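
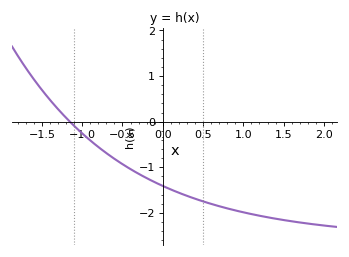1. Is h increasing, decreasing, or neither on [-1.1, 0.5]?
decreasing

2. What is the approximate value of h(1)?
-1.99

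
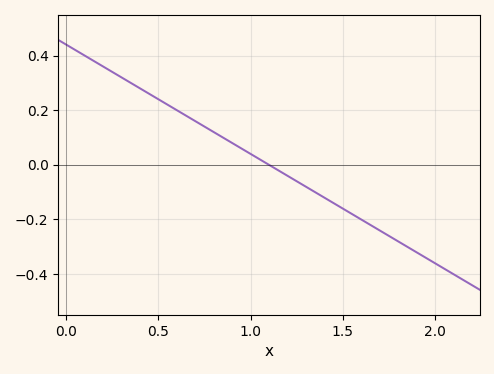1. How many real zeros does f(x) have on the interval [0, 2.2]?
1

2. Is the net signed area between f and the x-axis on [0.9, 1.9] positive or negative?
negative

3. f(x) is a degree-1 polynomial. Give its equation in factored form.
y = -0.4(x - 1.1)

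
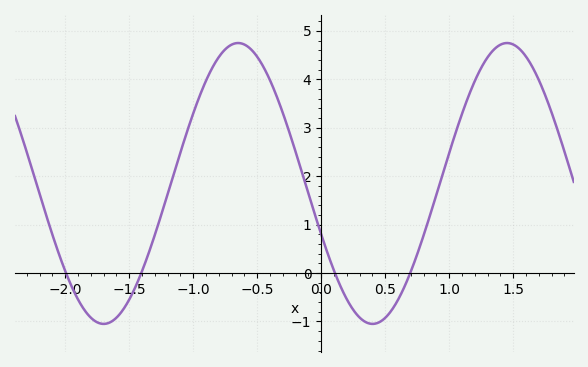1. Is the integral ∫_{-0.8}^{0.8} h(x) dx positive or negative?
positive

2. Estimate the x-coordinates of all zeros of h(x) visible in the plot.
-2, -1.4, 0.1, 0.7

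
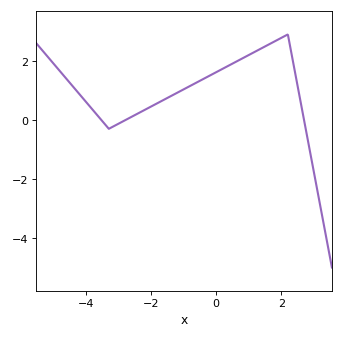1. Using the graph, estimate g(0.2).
1.8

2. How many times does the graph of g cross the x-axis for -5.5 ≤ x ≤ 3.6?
3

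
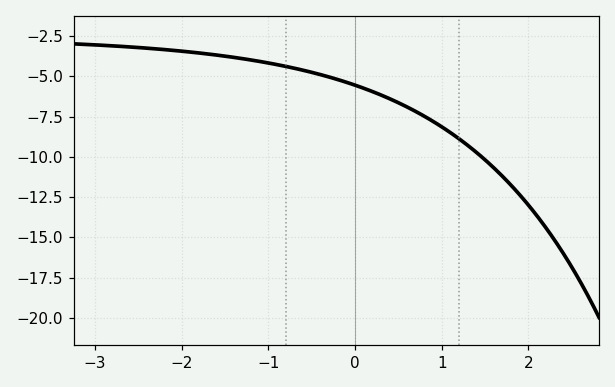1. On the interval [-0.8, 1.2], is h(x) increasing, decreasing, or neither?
decreasing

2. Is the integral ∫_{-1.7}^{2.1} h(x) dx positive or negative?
negative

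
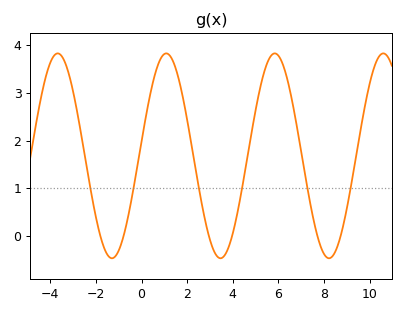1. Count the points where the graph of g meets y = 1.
6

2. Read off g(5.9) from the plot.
3.8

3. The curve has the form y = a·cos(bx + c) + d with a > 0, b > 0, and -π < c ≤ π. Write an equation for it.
y = 2.15cos(1.3x - 1.4) + 1.68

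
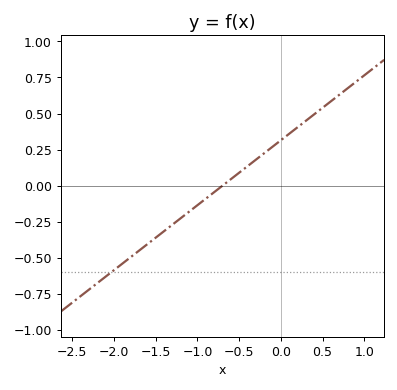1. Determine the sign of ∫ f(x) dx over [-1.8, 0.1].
negative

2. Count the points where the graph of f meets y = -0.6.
1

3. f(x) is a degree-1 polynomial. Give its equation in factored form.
y = 0.45(x + 0.7)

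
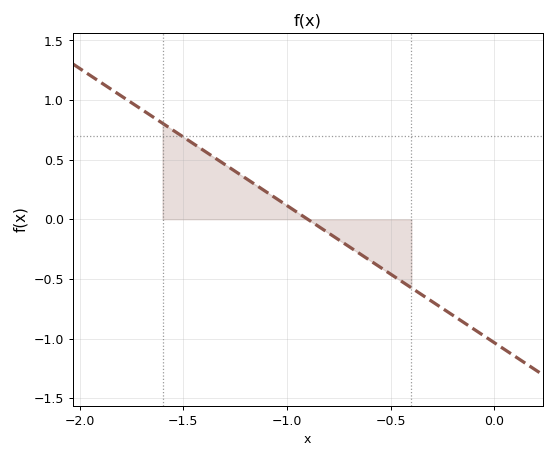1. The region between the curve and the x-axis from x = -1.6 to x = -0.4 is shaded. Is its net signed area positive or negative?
positive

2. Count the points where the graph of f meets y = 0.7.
1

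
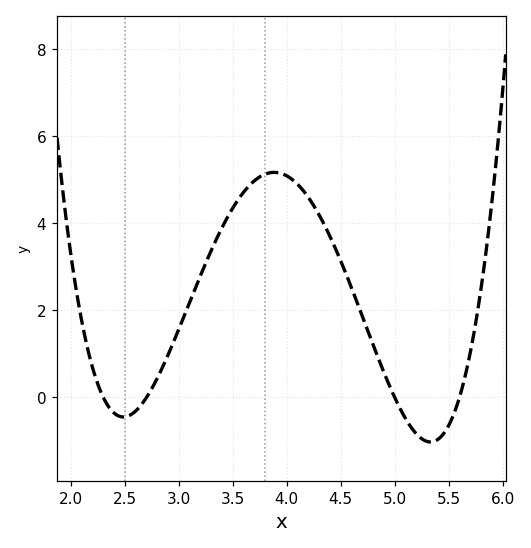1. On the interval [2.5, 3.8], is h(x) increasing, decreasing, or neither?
increasing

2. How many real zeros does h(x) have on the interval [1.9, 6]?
4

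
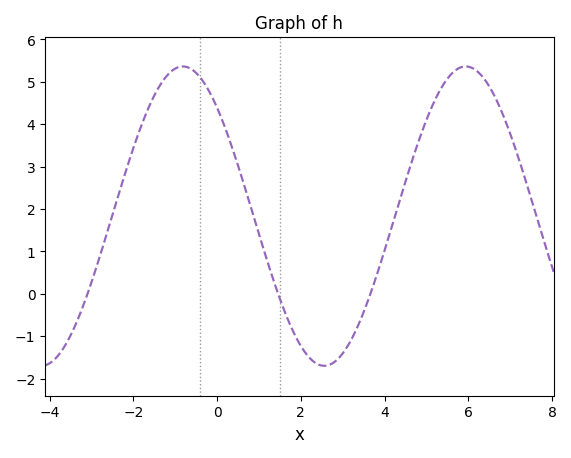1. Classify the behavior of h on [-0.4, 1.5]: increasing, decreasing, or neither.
decreasing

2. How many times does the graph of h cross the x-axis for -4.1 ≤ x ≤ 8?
3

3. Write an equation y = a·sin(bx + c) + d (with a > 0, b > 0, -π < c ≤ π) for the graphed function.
y = 3.53sin(0.93x + 2.33) + 1.83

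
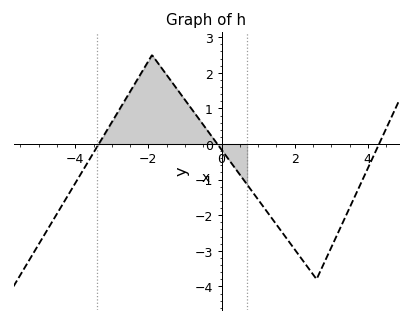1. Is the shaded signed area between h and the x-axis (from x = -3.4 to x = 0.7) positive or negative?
positive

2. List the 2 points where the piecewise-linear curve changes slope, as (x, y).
(-1.9, 2.5); (2.6, -3.8)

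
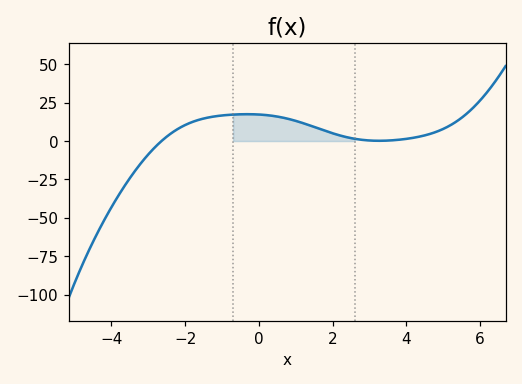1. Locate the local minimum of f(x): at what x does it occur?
3.26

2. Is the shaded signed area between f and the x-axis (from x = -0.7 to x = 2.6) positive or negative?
positive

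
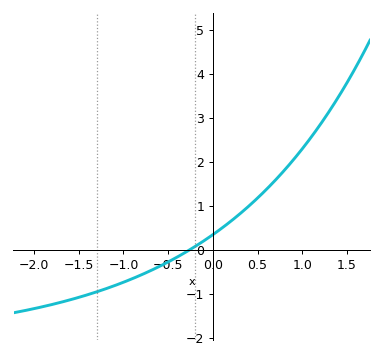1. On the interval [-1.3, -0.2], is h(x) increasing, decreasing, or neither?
increasing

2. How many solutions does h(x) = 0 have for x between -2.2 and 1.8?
1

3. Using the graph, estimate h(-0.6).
-0.4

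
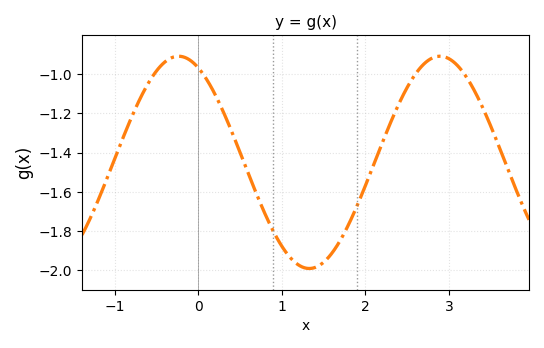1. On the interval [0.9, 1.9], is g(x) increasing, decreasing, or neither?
neither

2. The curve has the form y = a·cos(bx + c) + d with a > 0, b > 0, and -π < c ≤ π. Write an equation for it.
y = 0.54cos(2x + 0.47) - 1.45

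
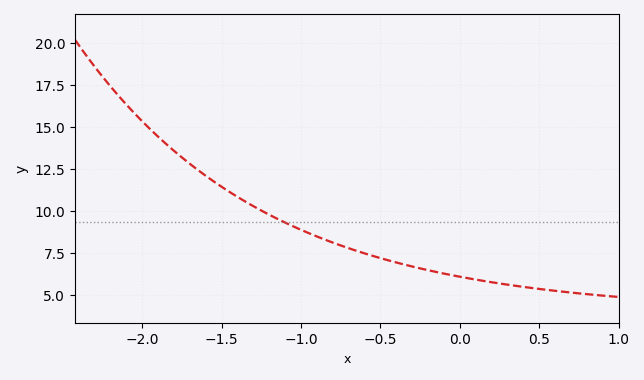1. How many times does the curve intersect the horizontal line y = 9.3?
1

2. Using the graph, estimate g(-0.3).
6.68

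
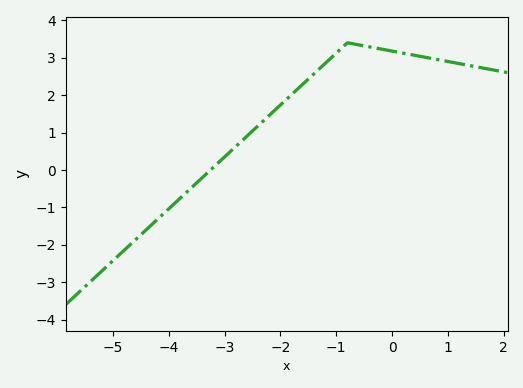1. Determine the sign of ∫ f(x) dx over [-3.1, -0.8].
positive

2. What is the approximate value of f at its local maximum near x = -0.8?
3.4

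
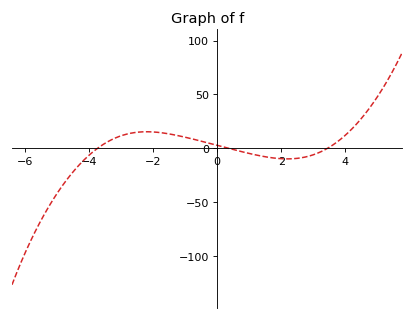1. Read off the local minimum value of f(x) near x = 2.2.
-10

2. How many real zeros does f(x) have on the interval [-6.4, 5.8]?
3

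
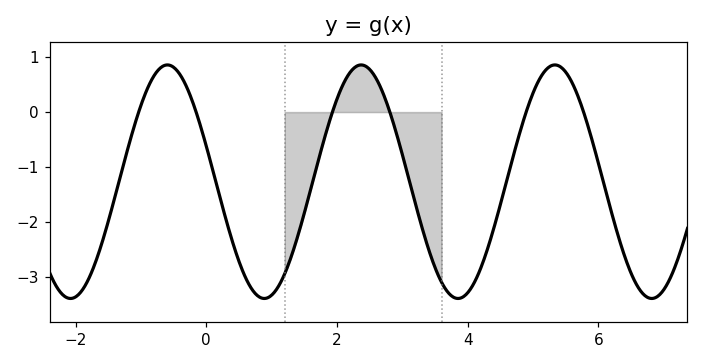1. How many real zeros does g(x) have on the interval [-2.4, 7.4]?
6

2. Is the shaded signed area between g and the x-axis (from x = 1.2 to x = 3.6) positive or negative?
negative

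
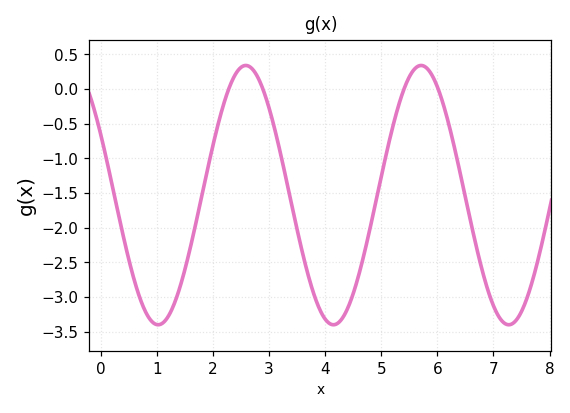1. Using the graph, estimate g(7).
-3.13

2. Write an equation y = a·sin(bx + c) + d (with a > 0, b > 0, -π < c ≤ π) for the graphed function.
y = 1.87sin(2.01x + 2.66) - 1.53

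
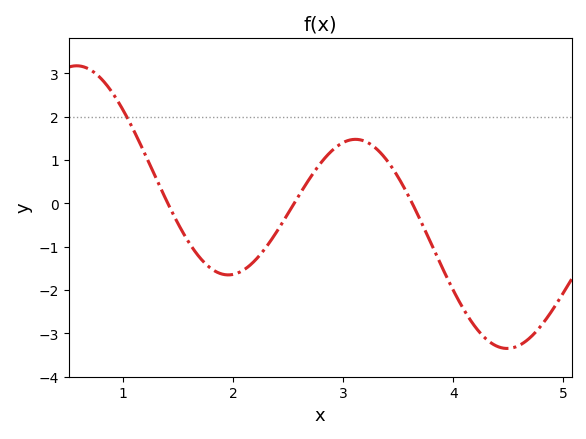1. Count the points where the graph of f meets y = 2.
1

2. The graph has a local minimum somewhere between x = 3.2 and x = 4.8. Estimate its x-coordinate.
4.49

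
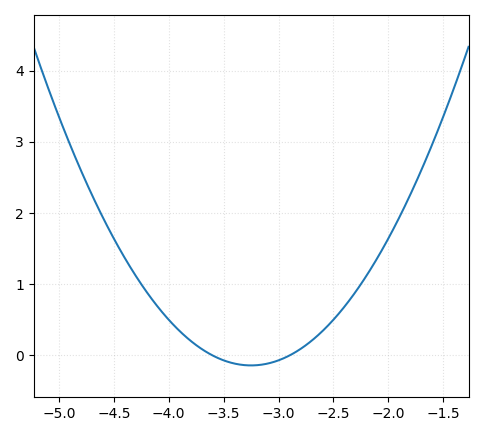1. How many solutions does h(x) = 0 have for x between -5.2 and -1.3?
2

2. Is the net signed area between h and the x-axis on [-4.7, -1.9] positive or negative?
positive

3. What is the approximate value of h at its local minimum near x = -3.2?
-0.14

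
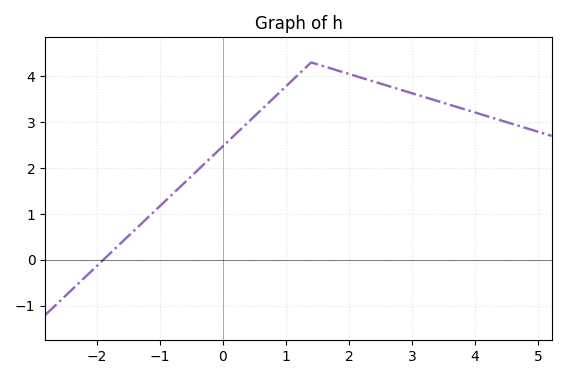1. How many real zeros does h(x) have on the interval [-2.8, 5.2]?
1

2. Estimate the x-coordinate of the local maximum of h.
1.4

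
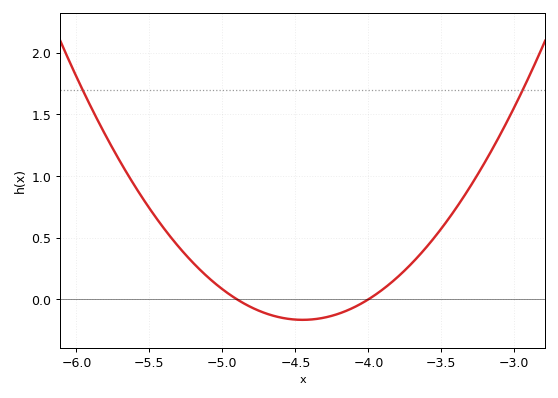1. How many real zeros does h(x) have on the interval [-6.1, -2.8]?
2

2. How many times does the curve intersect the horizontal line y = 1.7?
2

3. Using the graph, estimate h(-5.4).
0.574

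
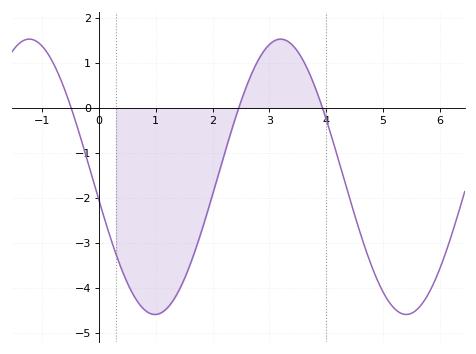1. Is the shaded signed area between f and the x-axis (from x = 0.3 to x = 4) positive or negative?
negative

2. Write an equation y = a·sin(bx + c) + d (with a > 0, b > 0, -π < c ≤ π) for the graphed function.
y = 3.06sin(1.4x - 3) - 1.53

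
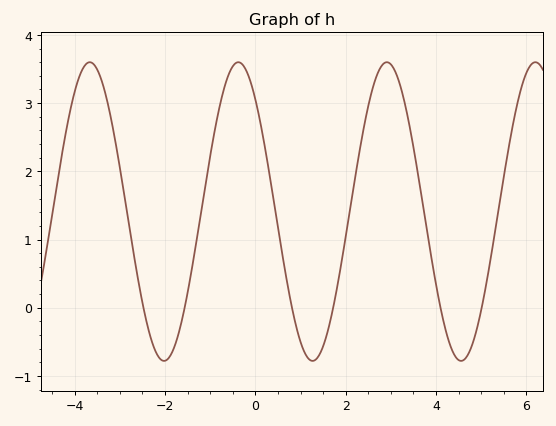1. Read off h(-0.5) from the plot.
3.5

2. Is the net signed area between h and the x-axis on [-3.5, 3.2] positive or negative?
positive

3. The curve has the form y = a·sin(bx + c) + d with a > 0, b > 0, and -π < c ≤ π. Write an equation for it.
y = 2.19sin(1.9x + 2.3) + 1.41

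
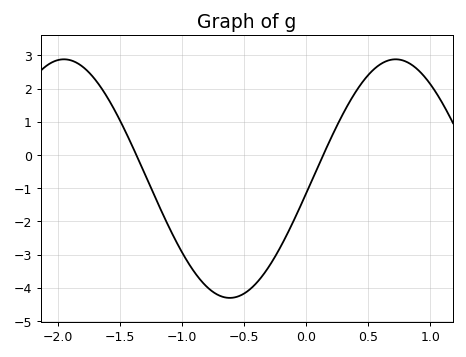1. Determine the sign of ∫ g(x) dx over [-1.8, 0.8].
negative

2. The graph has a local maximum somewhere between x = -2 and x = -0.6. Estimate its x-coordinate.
-1.95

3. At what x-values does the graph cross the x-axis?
-1.37, 0.136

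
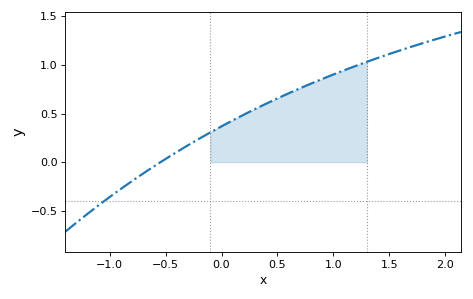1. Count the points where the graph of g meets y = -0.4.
1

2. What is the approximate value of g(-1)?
-0.357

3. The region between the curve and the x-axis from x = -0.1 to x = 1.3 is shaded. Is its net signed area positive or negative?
positive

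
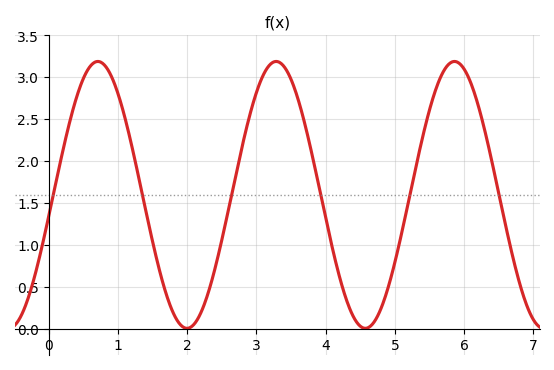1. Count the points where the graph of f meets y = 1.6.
6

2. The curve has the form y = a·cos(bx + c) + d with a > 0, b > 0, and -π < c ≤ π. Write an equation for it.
y = 1.59cos(2.44x - 1.73) + 1.6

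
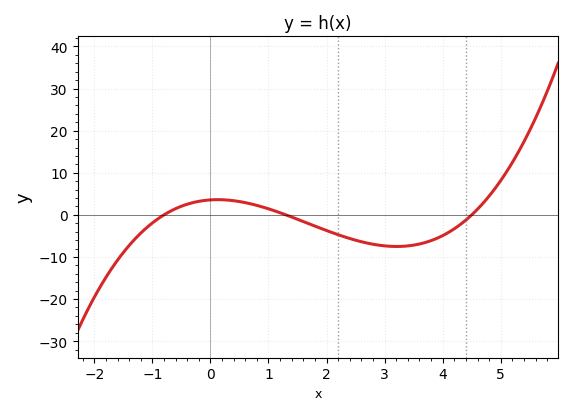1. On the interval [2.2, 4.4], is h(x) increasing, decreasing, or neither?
neither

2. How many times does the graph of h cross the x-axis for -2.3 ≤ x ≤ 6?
3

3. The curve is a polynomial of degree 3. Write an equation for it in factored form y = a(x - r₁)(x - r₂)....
y = 0.76(x + 0.8)(x - 1.3)(x - 4.5)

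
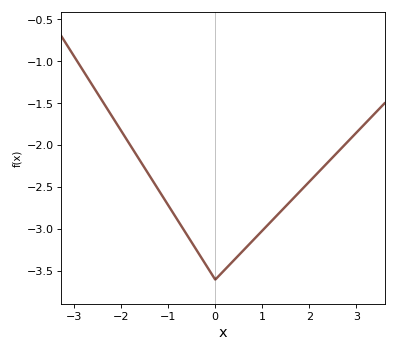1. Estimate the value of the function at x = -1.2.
-2.55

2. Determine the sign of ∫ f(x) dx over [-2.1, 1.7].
negative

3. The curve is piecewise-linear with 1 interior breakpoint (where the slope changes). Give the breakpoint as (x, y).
(0, -3.6)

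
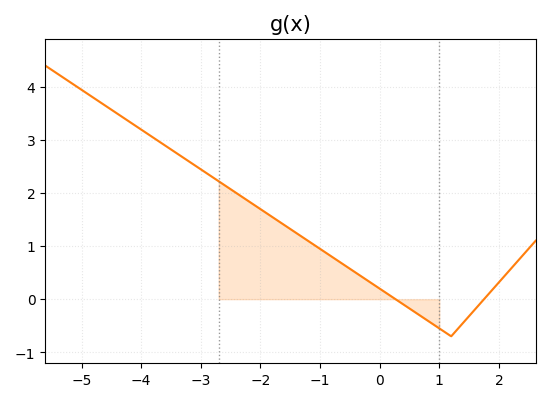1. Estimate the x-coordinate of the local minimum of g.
1.2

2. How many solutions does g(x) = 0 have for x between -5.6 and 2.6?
2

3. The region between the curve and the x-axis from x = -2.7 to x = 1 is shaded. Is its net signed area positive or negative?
positive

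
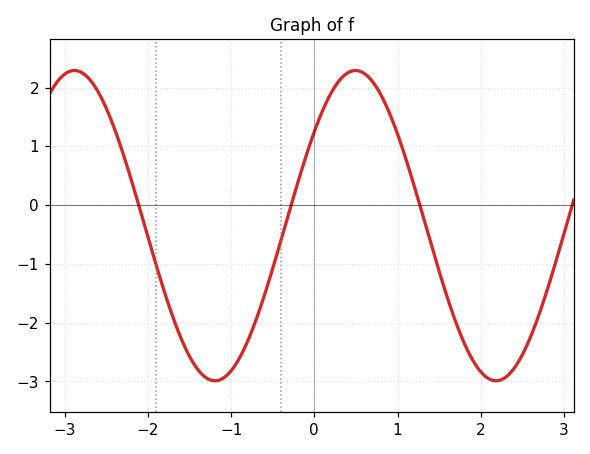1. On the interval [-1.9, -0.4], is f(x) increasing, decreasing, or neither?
neither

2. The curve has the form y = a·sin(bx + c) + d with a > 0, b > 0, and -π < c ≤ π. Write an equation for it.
y = 2.64sin(1.86x + 0.65) - 0.35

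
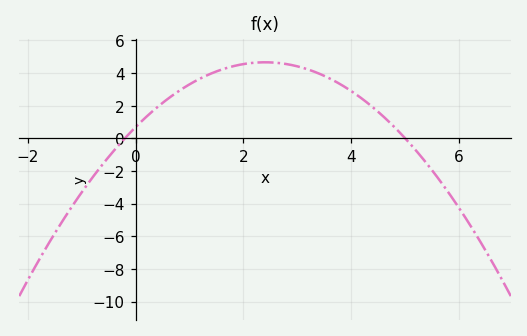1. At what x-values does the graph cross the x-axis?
-0.2, 5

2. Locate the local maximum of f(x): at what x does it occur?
2.4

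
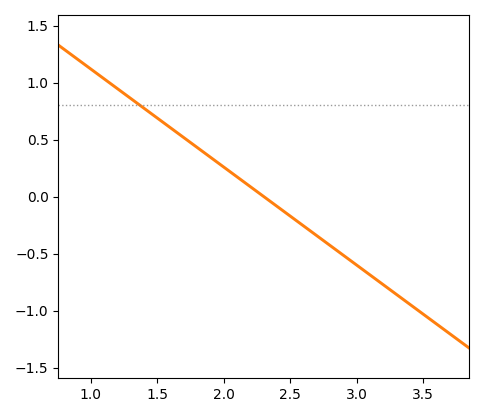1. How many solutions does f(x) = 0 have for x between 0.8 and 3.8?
1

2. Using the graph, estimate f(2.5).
-0.172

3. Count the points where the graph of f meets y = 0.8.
1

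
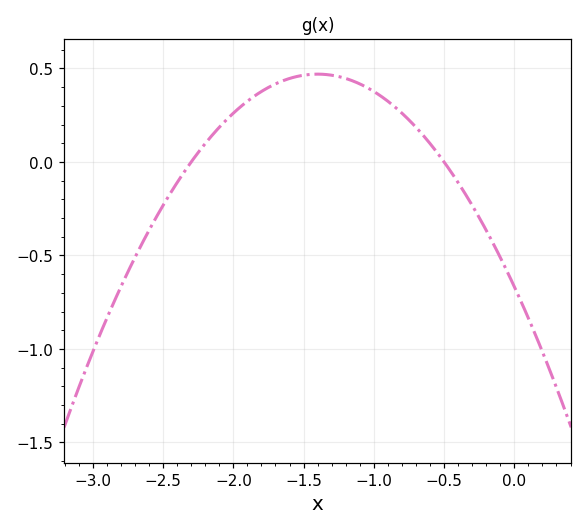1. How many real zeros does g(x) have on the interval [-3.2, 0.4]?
2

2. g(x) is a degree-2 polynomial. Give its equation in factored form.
y = -0.58(x + 2.3)(x + 0.5)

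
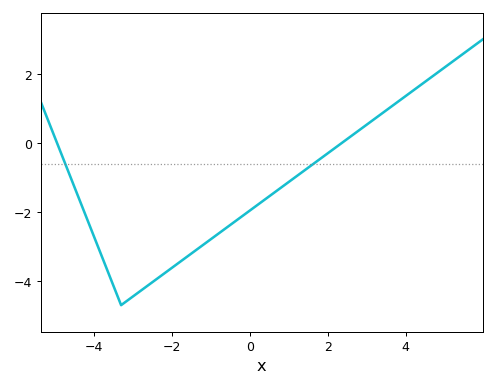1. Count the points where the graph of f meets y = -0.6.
2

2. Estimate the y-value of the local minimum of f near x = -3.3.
-4.7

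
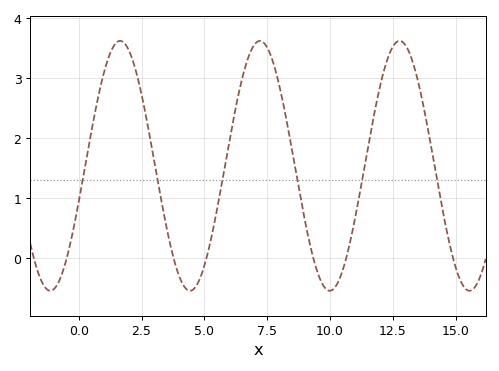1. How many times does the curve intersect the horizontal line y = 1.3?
6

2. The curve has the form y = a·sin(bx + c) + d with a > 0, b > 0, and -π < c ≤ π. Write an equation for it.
y = 2.08sin(1.1x - 0.29) + 1.54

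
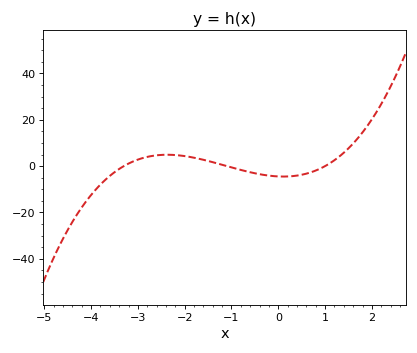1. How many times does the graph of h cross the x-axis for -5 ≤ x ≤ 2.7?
3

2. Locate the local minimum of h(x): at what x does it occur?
0.2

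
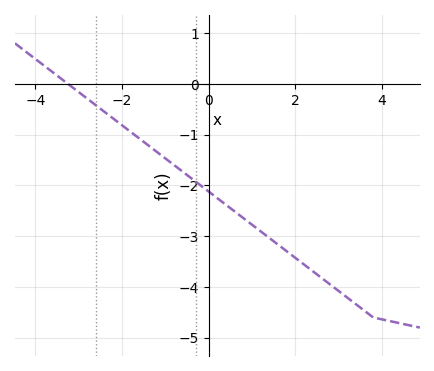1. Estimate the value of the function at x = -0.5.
-1.79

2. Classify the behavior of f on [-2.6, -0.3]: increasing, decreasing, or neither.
decreasing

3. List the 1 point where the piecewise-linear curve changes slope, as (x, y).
(3.8, -4.6)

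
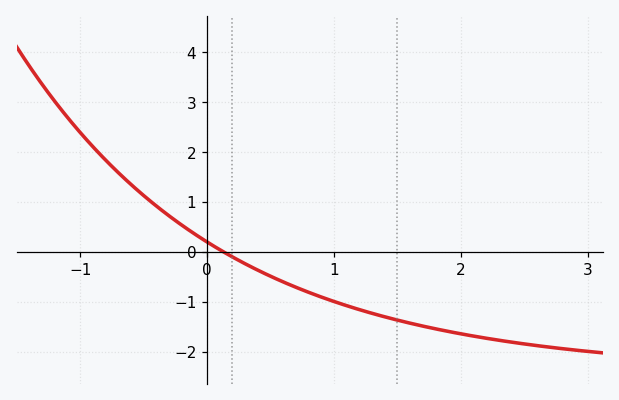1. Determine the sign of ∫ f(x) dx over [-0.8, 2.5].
negative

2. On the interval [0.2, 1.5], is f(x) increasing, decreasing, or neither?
decreasing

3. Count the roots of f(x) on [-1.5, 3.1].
1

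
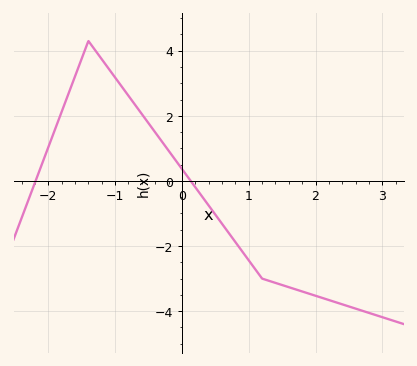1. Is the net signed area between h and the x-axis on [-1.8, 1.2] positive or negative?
positive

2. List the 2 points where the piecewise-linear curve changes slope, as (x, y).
(-1.4, 4.3); (1.2, -3)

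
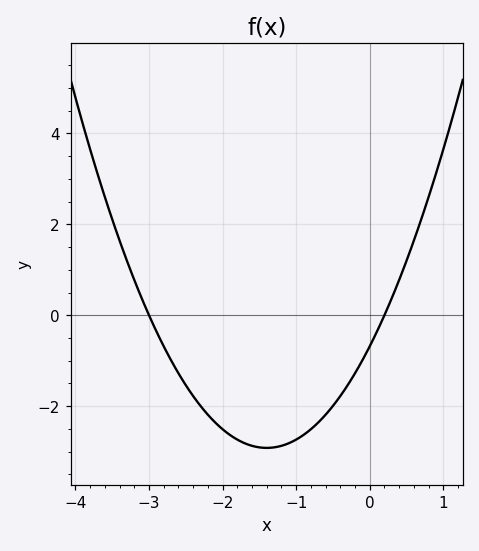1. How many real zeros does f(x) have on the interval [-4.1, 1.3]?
2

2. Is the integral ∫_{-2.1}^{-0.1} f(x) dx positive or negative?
negative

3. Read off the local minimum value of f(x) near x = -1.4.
-2.92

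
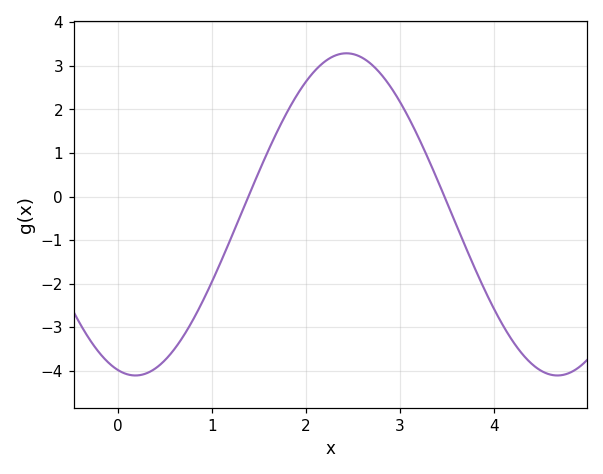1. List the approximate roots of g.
1.4, 3.5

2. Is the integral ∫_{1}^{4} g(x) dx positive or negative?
positive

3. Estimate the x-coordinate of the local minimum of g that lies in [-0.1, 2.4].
0.2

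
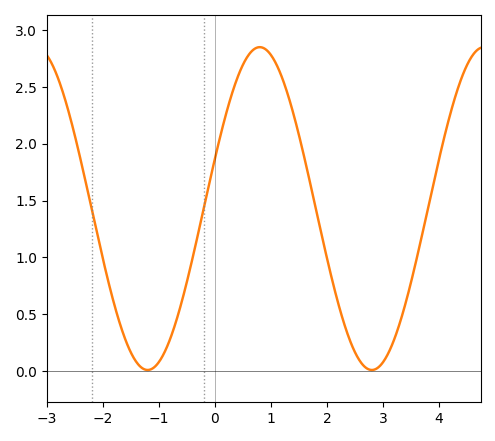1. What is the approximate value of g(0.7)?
2.85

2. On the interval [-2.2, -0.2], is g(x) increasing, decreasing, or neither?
neither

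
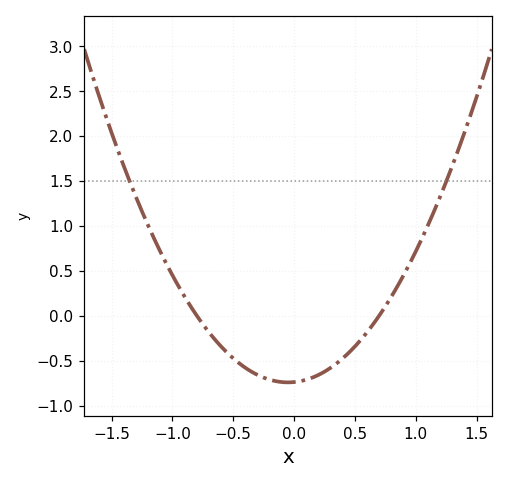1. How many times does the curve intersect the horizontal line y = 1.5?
2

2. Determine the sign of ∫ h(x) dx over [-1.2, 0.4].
negative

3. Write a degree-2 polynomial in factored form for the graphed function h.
y = 1.32(x + 0.8)(x - 0.7)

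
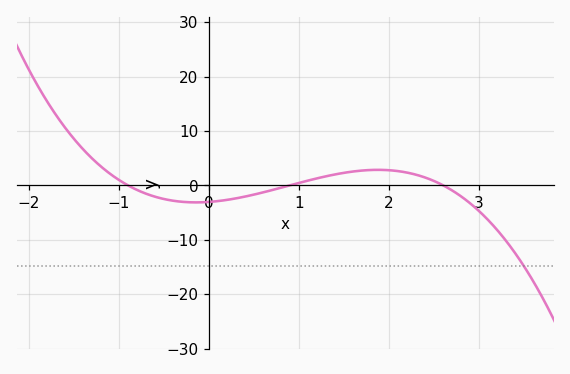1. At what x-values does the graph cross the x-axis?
-0.9, 0.9, 2.6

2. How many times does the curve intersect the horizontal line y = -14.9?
1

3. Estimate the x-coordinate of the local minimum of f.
-0.145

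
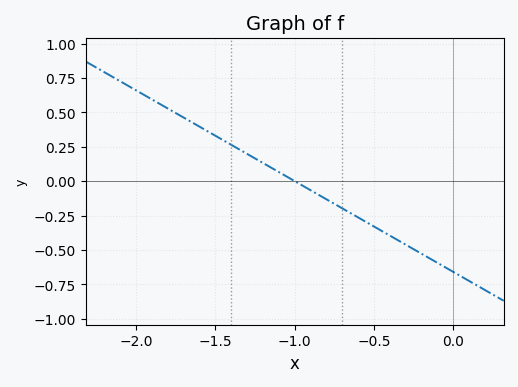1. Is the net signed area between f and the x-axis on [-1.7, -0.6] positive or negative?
positive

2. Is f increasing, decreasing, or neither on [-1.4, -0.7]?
decreasing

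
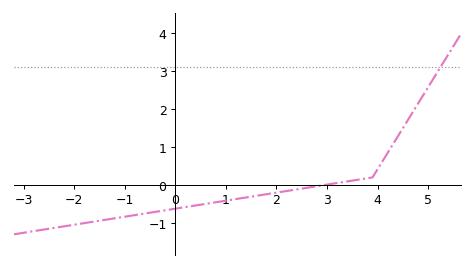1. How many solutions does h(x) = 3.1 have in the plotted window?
1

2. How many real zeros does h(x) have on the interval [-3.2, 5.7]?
1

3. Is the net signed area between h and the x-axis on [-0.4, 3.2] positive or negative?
negative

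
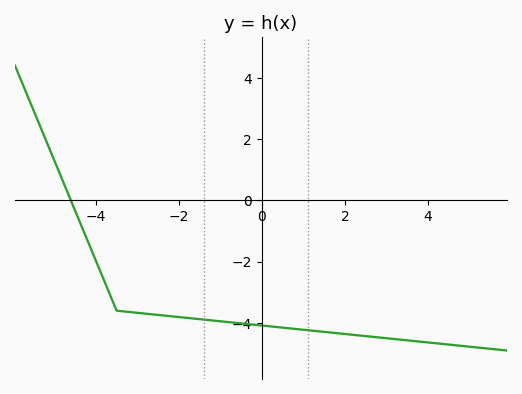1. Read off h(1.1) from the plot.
-4.24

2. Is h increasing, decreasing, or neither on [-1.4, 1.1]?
decreasing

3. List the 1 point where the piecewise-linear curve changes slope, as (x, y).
(-3.5, -3.6)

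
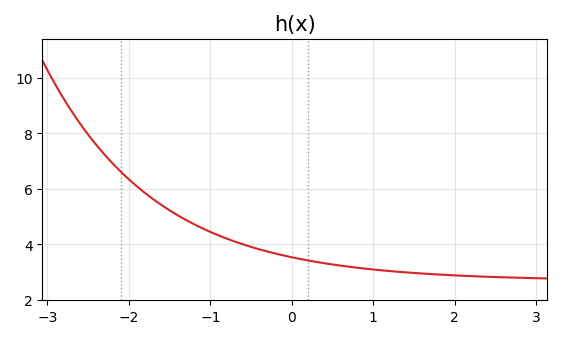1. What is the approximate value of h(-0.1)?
3.6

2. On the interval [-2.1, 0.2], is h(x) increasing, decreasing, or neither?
decreasing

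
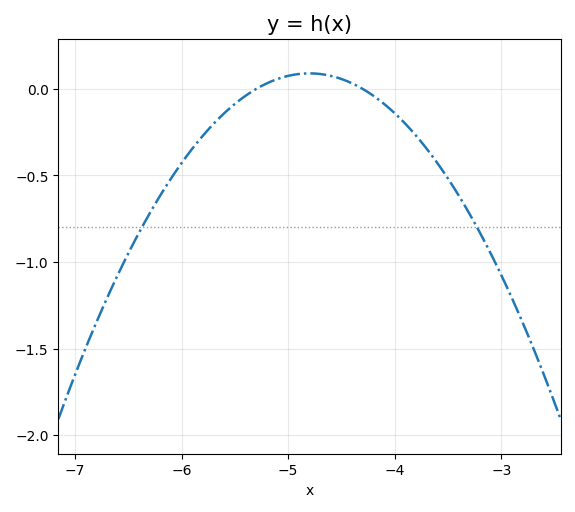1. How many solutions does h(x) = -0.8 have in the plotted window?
2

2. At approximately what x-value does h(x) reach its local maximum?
-4.8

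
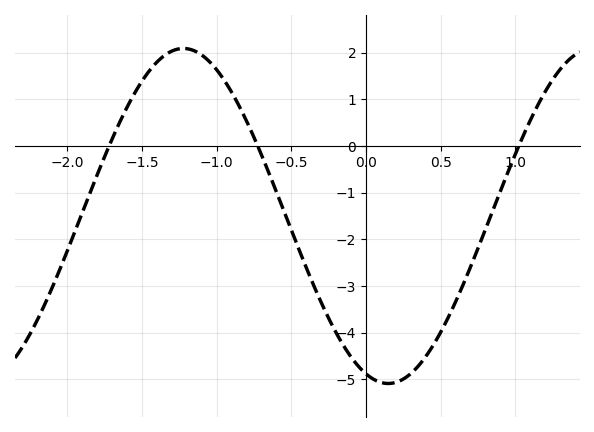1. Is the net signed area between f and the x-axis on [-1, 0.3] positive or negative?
negative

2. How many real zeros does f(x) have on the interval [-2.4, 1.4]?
3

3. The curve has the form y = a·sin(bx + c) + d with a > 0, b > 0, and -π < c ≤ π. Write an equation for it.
y = 3.59sin(2.3x - 1.9) - 1.5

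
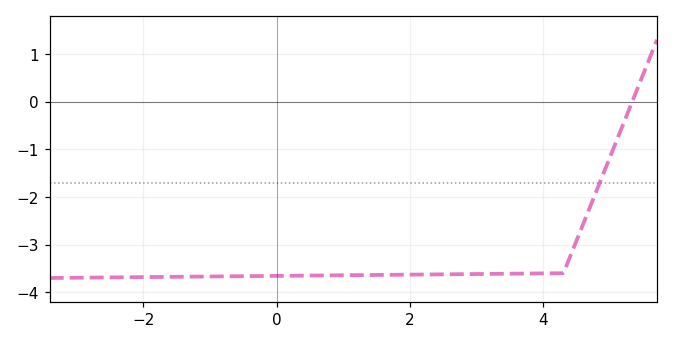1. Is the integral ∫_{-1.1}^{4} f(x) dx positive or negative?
negative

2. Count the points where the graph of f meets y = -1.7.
1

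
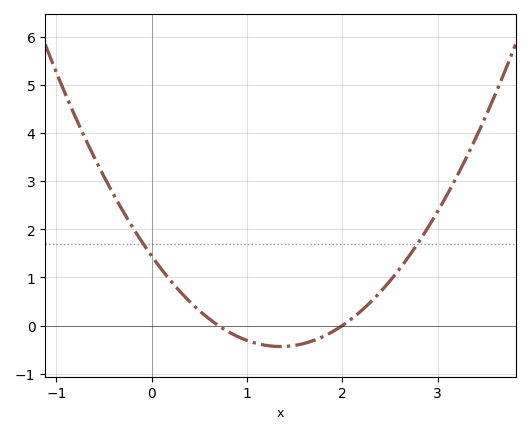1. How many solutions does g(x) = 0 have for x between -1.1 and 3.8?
2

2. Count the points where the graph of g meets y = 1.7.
2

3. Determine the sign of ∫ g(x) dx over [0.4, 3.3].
positive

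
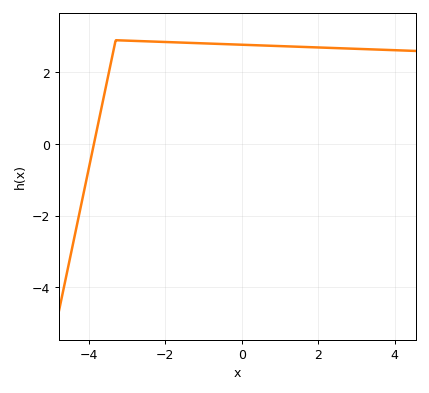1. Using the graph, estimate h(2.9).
2.66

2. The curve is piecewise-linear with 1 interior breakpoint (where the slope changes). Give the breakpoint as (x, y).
(-3.3, 2.9)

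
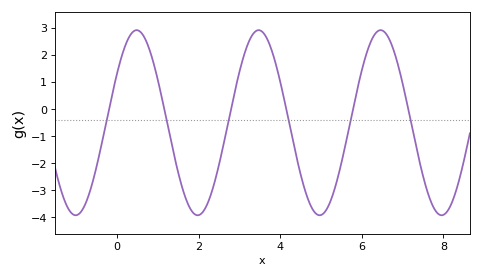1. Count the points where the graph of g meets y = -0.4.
6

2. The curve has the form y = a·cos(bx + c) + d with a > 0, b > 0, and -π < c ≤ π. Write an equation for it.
y = 3.42cos(2.1x - 1) - 0.5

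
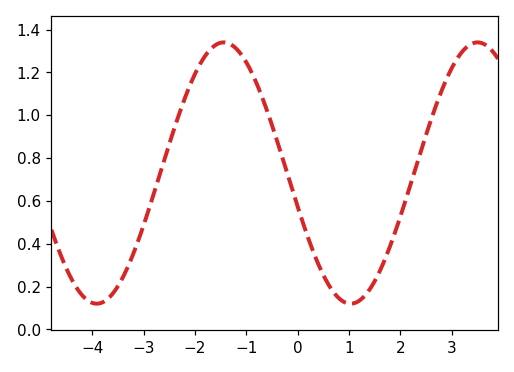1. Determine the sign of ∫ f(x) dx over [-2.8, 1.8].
positive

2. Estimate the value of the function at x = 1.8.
0.387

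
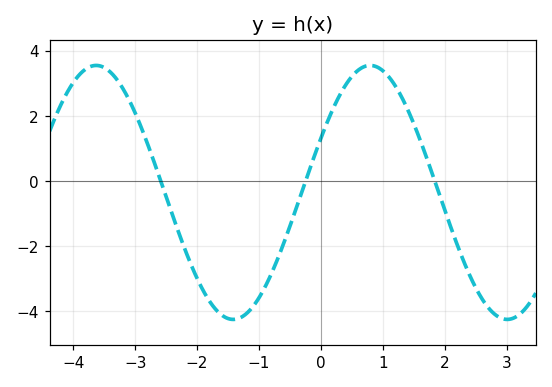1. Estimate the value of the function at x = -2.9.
1.64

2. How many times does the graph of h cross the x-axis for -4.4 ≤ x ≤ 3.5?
3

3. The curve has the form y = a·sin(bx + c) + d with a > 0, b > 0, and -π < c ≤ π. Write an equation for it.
y = 3.9sin(1.42x + 0.442) - 0.35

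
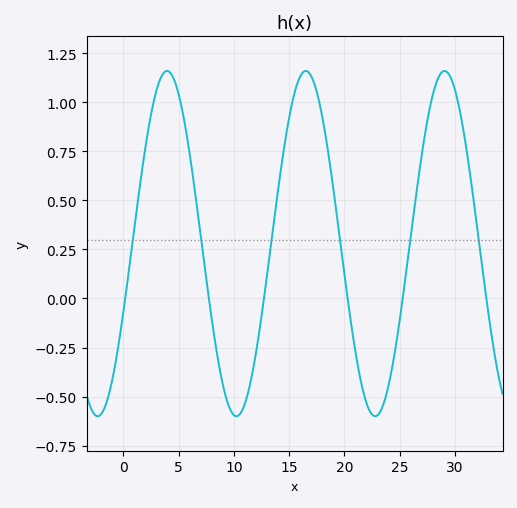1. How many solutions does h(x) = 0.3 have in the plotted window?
6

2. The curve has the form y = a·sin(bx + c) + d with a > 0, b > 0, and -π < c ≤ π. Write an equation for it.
y = 0.88sin(0.5x - 0.402) + 0.28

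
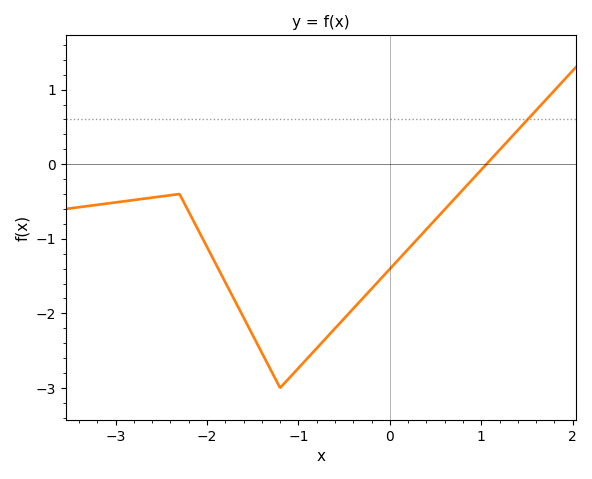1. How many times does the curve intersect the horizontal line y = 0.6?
1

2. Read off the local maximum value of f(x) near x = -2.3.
-0.4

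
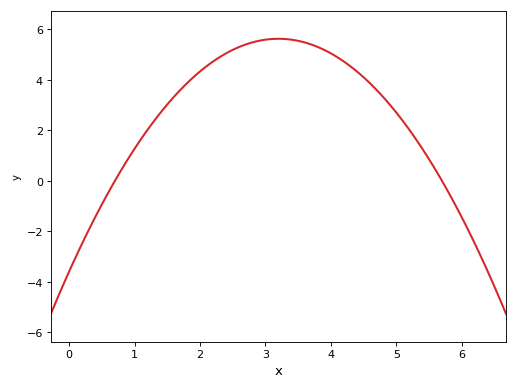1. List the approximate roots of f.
0.7, 5.7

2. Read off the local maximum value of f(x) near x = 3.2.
5.6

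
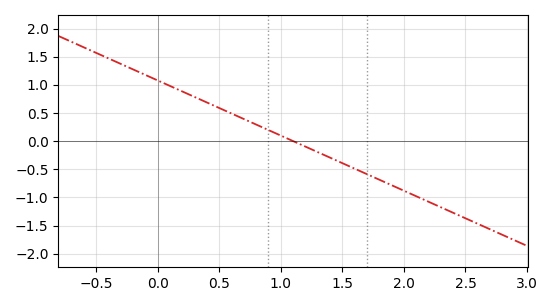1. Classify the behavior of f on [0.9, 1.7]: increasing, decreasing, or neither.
decreasing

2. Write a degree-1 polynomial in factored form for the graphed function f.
y = -0.98(x - 1.1)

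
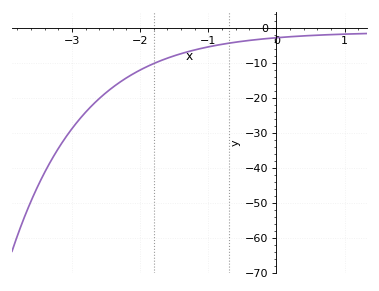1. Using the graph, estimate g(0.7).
-2.03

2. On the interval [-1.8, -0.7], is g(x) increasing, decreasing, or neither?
increasing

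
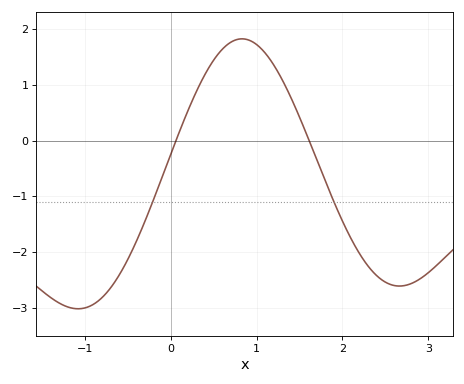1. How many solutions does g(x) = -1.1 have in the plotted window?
2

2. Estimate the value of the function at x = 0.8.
1.82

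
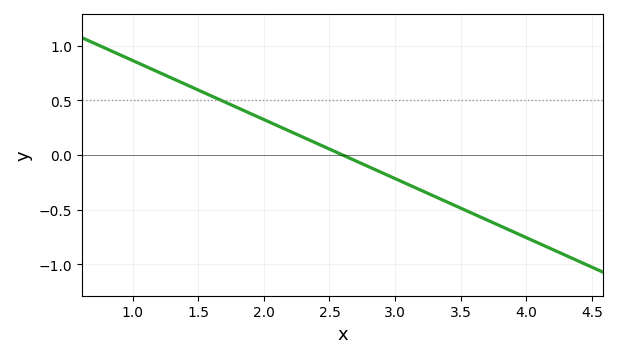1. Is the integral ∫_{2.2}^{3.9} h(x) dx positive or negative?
negative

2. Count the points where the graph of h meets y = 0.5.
1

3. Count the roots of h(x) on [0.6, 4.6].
1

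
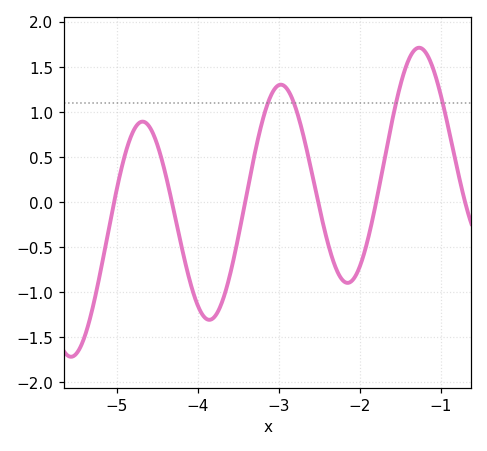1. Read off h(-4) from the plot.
-1.15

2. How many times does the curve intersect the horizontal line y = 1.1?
4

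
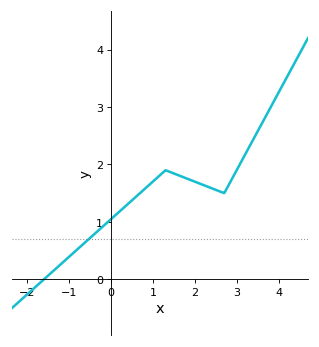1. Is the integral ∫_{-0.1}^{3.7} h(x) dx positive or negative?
positive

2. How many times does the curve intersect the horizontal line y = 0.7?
1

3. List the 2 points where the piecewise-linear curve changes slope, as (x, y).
(1.3, 1.9); (2.7, 1.5)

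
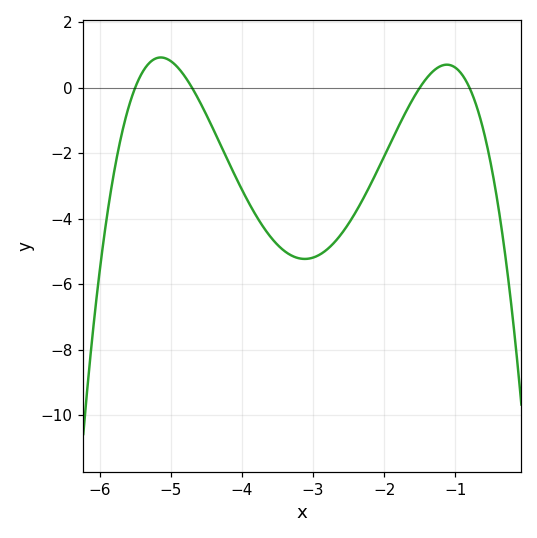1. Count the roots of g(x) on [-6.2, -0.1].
4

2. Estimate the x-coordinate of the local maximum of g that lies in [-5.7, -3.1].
-5.1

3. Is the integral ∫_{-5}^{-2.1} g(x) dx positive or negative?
negative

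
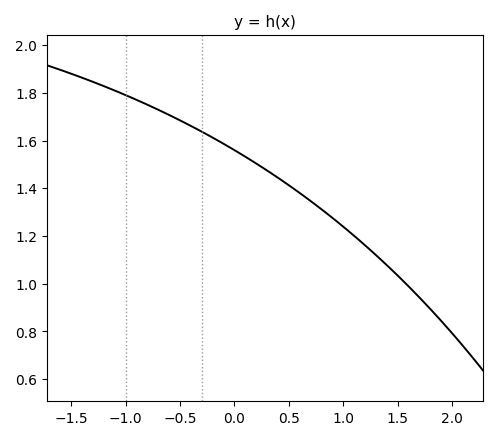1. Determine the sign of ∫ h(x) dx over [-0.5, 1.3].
positive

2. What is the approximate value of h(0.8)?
1.32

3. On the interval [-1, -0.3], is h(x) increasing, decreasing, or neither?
decreasing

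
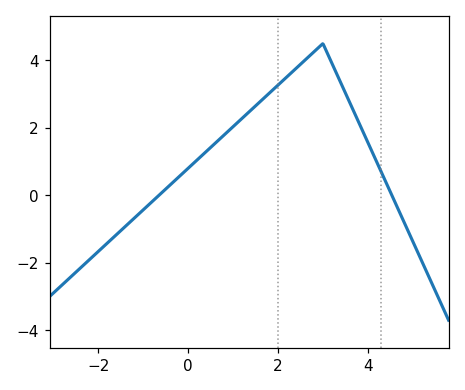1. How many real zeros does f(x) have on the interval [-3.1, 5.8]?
2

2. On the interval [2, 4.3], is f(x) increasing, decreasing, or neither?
neither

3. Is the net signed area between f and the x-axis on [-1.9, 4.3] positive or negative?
positive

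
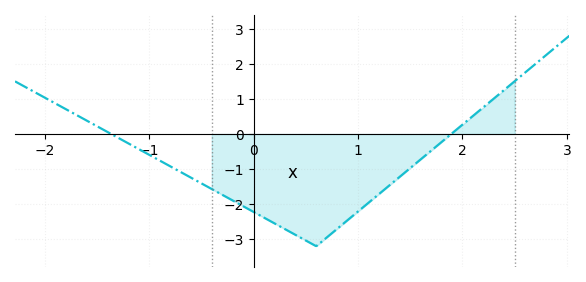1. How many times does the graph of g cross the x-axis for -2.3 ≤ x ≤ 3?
2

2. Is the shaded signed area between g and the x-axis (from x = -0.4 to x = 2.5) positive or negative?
negative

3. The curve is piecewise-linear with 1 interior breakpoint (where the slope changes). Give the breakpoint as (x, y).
(0.6, -3.2)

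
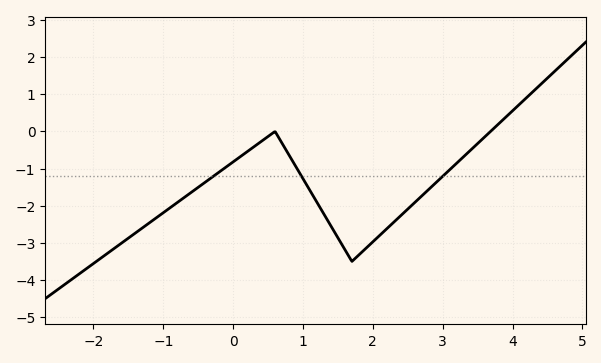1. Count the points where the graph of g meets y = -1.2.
3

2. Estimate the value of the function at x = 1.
-1.3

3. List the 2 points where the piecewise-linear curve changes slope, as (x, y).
(0.6, 0); (1.7, -3.5)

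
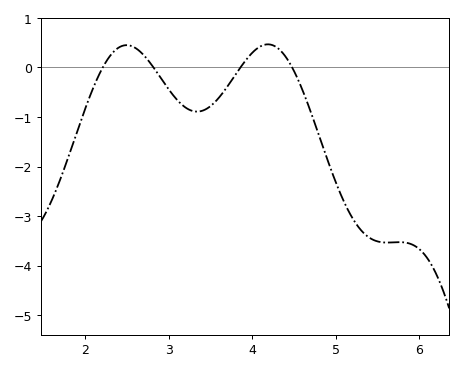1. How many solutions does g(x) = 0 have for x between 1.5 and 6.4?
4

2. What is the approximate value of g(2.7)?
0.3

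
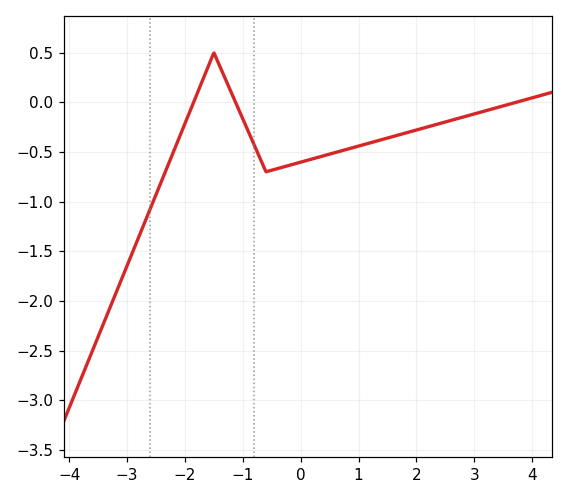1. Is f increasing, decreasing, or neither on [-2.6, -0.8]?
neither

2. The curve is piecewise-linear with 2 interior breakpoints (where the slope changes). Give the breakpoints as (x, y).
(-1.5, 0.5); (-0.6, -0.7)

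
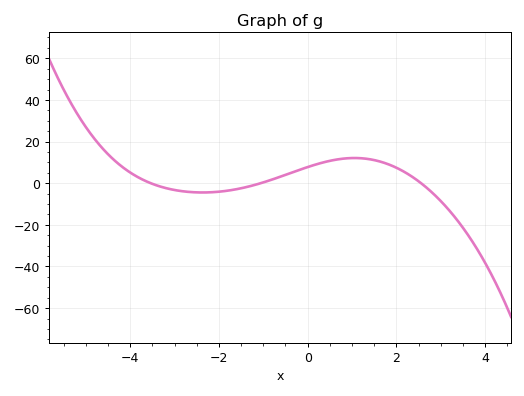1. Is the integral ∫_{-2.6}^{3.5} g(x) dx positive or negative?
positive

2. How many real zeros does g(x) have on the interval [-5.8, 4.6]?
3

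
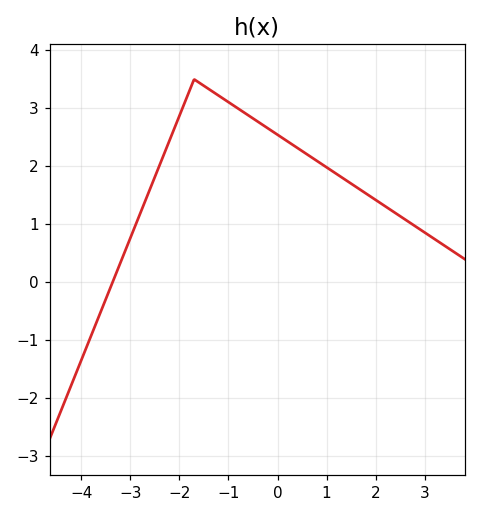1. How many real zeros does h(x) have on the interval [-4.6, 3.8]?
1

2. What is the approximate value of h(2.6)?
1.1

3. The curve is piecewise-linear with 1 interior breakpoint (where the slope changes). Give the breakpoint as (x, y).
(-1.7, 3.5)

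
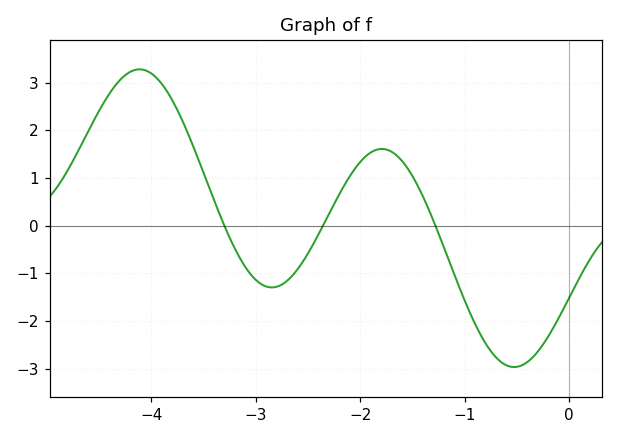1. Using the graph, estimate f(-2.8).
-1.28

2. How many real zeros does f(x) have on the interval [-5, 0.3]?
3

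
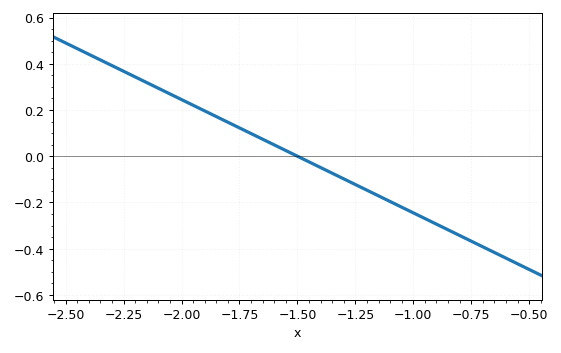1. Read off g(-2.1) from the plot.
0.3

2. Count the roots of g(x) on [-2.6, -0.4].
1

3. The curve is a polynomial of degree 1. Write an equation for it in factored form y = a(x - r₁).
y = -0.49(x + 1.5)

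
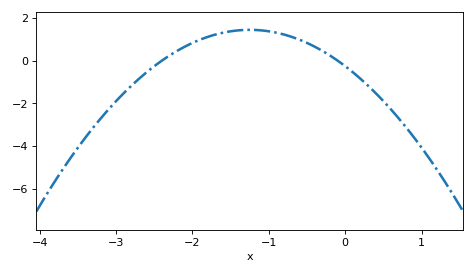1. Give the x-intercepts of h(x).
-2.4, -0.1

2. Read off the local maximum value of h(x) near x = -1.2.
1.4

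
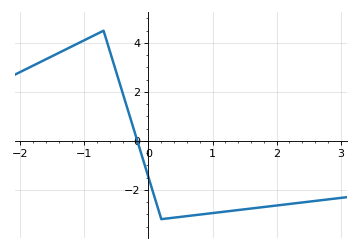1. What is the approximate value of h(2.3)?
-2.6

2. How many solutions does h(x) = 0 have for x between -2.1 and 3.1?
1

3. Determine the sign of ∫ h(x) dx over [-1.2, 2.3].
negative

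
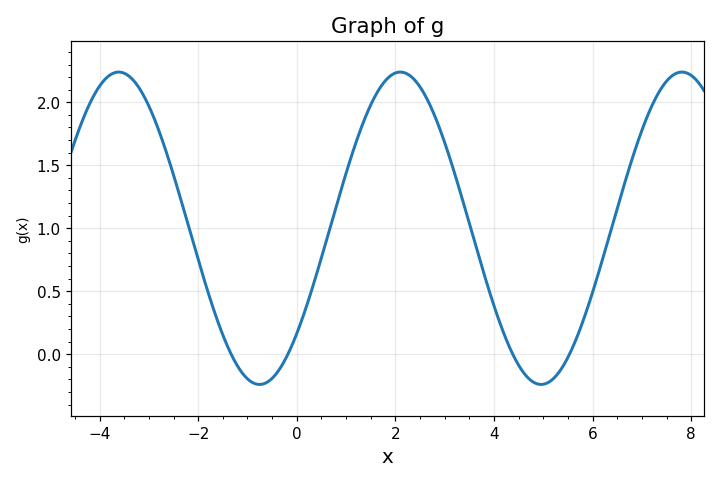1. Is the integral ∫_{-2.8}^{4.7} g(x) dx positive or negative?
positive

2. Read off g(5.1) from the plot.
-0.2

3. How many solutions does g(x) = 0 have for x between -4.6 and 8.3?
4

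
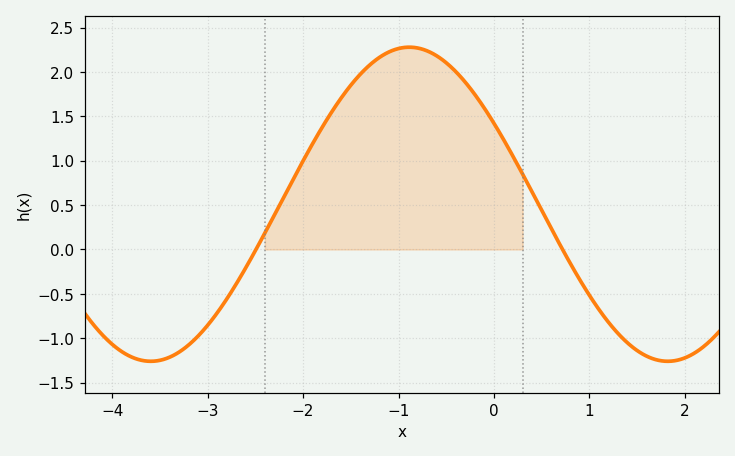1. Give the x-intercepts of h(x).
-2.5, 0.7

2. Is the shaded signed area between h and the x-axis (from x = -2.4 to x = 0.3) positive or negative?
positive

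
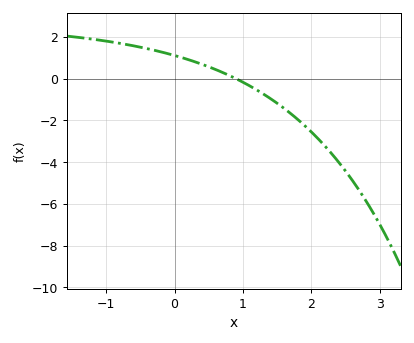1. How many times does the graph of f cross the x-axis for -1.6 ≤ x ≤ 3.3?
1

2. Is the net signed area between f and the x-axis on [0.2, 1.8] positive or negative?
negative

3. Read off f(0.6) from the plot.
0.439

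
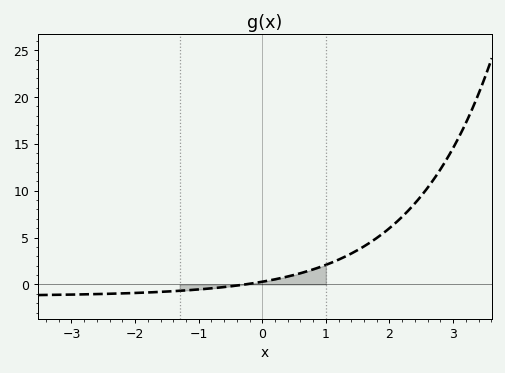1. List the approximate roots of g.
-0.3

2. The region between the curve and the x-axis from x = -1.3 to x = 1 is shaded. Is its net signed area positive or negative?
positive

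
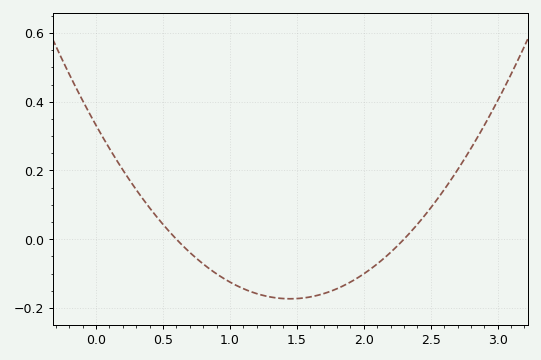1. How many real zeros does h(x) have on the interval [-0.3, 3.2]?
2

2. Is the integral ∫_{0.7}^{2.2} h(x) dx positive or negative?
negative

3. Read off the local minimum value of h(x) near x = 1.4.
-0.18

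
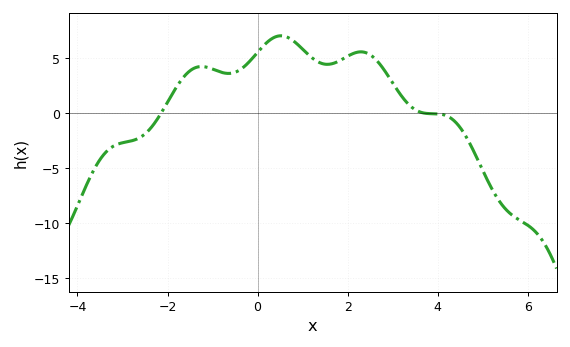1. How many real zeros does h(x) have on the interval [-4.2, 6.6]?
2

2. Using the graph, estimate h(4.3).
-0.5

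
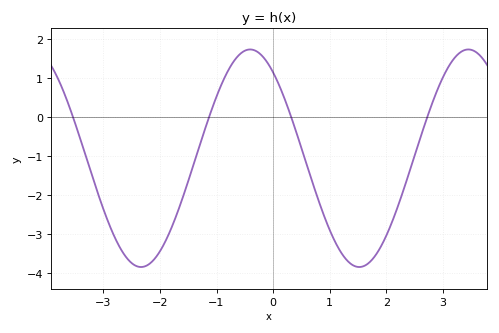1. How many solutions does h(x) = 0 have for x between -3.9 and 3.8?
4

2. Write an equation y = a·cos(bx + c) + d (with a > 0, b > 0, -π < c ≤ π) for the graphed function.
y = 2.79cos(1.6x + 0.66) - 1.06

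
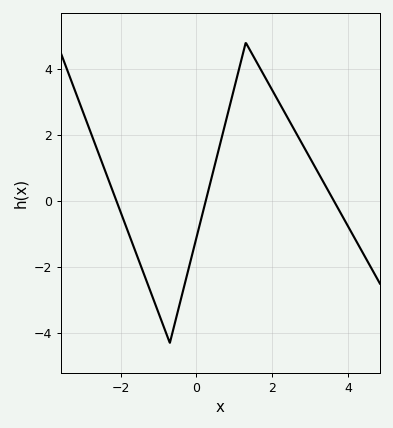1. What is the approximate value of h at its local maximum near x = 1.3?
4.8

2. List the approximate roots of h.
-2.2, 0.2, 3.6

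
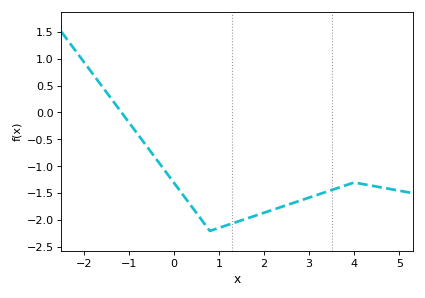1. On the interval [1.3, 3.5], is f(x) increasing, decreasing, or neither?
increasing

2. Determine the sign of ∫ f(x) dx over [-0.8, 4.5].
negative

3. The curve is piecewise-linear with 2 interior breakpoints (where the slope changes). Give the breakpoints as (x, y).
(0.8, -2.2); (4, -1.3)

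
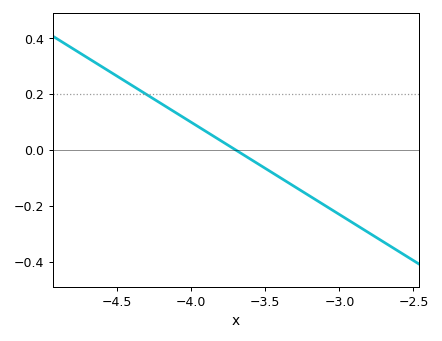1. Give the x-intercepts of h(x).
-3.7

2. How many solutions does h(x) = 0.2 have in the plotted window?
1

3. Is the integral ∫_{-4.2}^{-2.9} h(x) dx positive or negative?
negative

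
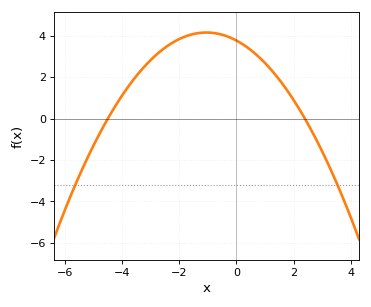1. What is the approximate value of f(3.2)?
-2.16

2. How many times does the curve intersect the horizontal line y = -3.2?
2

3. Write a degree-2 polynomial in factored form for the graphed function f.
y = -0.35(x + 4.5)(x - 2.4)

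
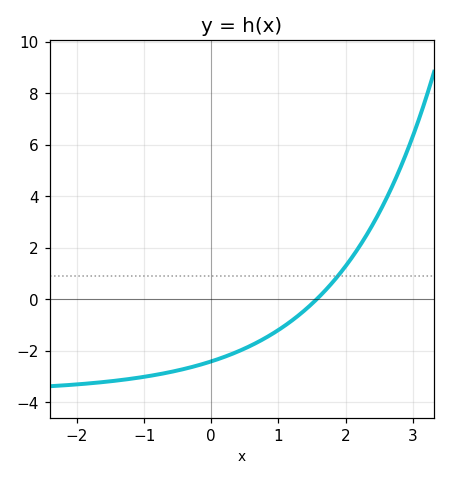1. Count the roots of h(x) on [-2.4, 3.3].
1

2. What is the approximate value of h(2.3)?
2.4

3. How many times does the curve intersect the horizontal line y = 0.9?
1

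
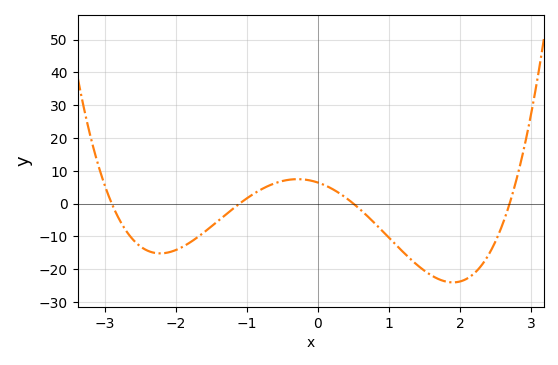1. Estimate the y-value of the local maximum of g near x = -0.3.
7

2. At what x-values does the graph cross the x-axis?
-2.9, -1.1, 0.5, 2.7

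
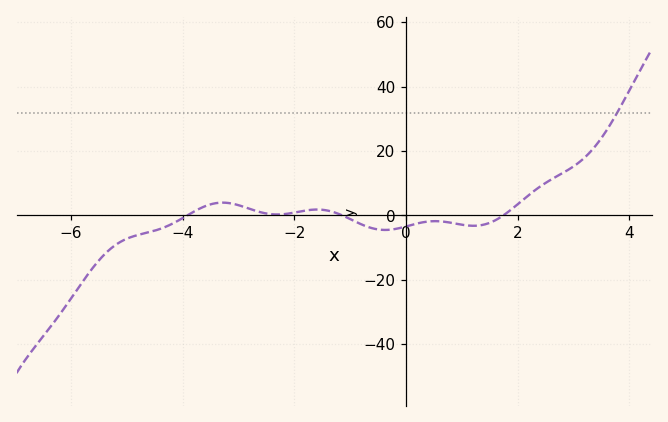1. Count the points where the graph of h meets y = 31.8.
1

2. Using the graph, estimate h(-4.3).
-4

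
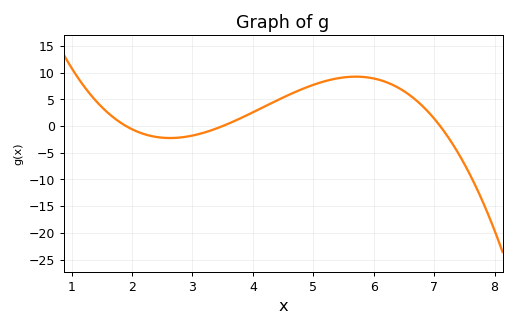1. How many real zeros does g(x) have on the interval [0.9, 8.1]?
3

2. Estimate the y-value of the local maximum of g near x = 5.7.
9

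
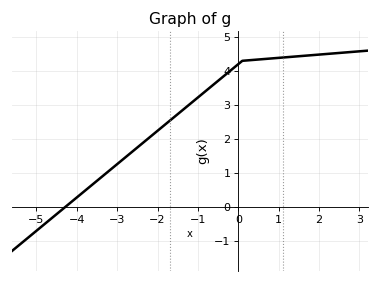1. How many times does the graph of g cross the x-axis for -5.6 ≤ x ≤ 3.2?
1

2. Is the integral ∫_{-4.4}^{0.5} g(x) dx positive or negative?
positive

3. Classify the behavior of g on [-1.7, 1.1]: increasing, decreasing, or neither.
increasing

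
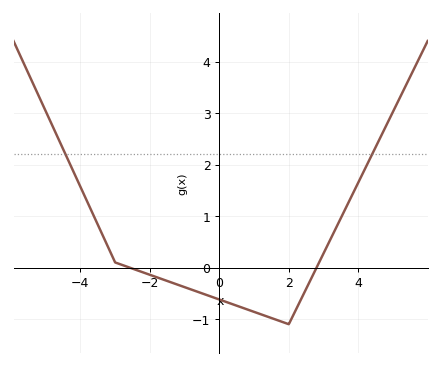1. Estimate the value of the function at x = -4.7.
2.6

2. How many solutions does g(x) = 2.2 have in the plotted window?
2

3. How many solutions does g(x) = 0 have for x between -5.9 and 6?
2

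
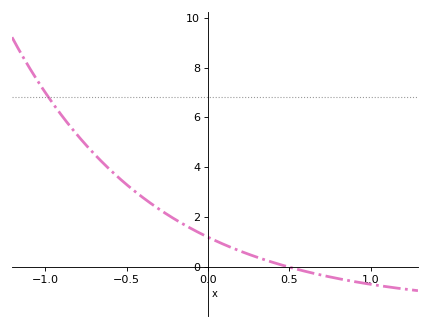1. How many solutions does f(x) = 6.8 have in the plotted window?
1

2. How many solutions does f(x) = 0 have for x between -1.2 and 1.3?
1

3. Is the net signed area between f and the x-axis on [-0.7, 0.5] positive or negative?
positive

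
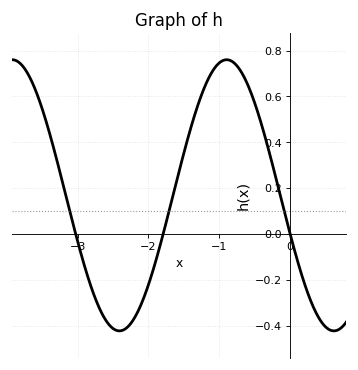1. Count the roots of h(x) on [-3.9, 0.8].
3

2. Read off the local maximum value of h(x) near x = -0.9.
0.76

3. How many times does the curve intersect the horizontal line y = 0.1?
3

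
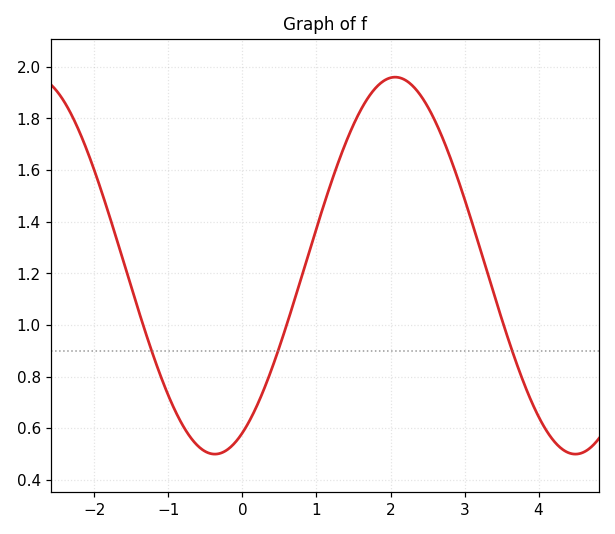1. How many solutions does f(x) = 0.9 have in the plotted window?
3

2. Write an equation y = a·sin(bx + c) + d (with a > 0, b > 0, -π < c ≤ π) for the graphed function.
y = 0.73sin(1.3x - 1.1) + 1.23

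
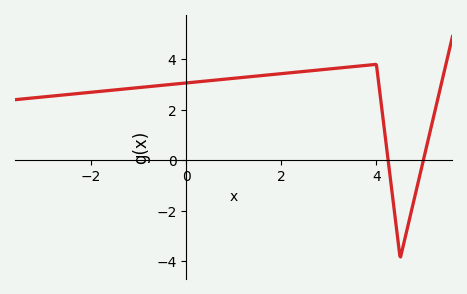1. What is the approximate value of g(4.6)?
-3.1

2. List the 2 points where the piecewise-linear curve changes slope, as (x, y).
(4, 3.8); (4.5, -3.9)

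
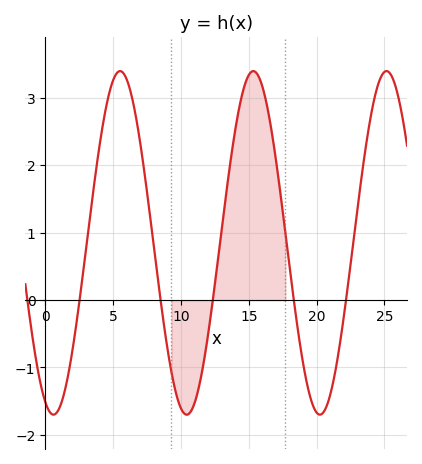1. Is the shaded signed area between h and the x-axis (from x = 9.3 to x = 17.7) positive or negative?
positive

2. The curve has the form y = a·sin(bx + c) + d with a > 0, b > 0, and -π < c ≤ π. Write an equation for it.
y = 2.55sin(0.64x - 1.96) + 0.85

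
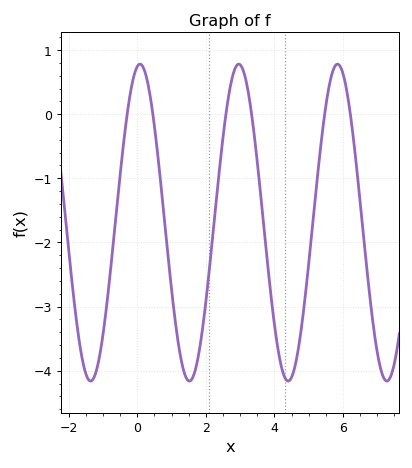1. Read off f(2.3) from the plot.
-1.4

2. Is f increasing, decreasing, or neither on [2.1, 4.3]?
neither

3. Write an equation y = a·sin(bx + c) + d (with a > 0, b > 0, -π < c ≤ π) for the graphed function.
y = 2.47sin(2.2x + 1.4) - 1.69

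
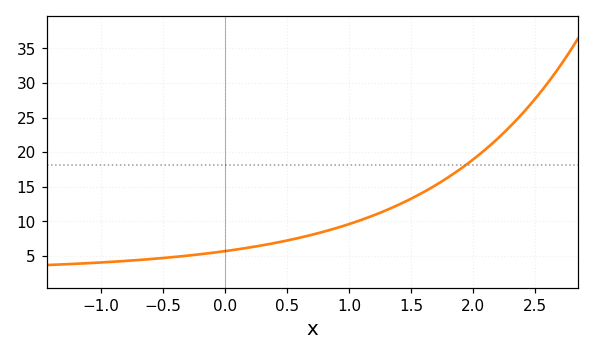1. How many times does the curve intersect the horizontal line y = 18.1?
1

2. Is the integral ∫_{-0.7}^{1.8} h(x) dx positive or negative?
positive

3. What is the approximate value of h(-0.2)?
5.21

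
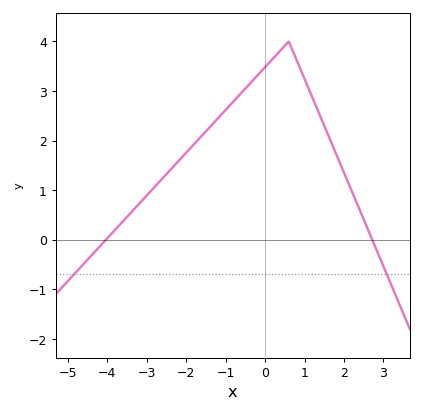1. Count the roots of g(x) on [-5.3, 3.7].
2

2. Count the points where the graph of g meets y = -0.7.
2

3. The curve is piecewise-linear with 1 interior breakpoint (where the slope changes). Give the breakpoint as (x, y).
(0.6, 4)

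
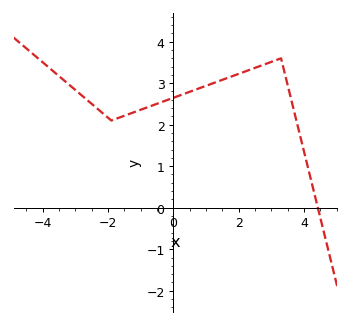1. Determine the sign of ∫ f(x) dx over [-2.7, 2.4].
positive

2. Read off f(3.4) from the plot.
3.28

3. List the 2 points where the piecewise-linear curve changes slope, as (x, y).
(-1.9, 2.1); (3.3, 3.6)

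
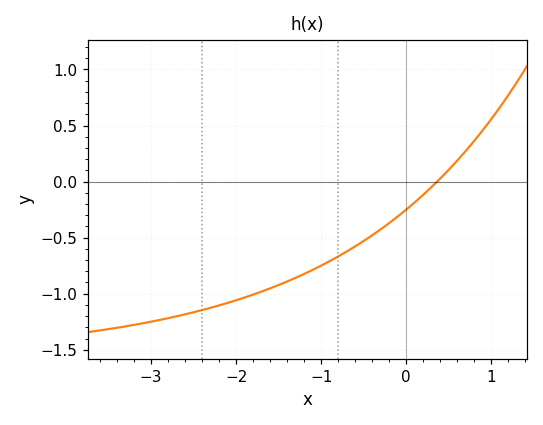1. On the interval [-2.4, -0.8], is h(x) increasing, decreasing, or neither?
increasing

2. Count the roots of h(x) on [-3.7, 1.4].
1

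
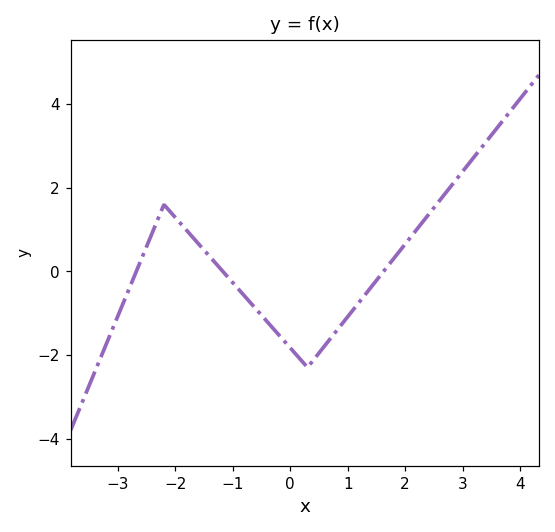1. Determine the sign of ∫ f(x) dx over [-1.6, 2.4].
negative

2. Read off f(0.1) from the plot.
-1.99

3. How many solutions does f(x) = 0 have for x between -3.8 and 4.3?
3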